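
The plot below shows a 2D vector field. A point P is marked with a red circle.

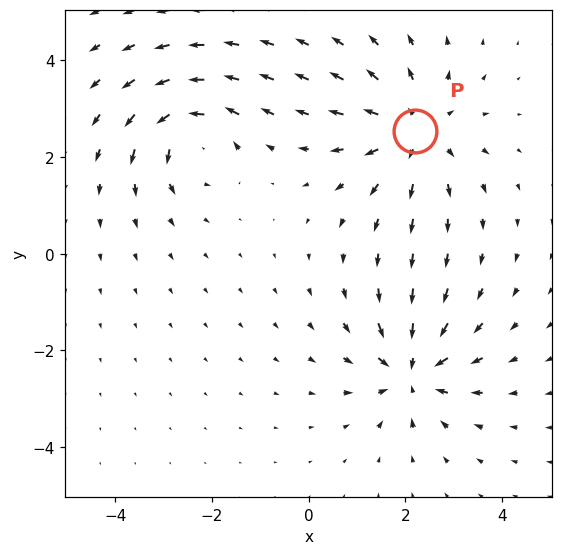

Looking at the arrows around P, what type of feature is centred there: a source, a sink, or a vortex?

source

At P (2.2, 2.5) the arrows spread outward. Divergence about +4, curl ≈0 — positive divergence with near-zero curl is a source.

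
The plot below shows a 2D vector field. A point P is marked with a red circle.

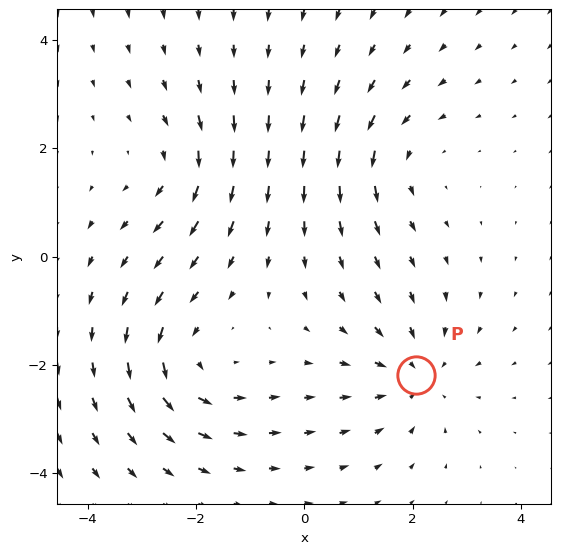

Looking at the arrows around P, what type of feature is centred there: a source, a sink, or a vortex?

At P (2.1, -2.2) the arrows converge inward. Divergence about -4, curl ≈0 — negative divergence with near-zero curl is a sink.

sink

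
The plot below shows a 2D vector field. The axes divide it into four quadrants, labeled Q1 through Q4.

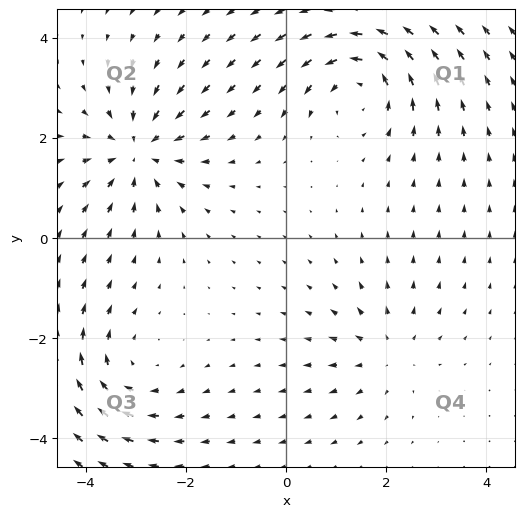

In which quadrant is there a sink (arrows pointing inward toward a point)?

The sink sits at approximately (-3.0, 1.7), which lies in quadrant Q2. The divergence there is about -4, negative as expected for a sink.

Q2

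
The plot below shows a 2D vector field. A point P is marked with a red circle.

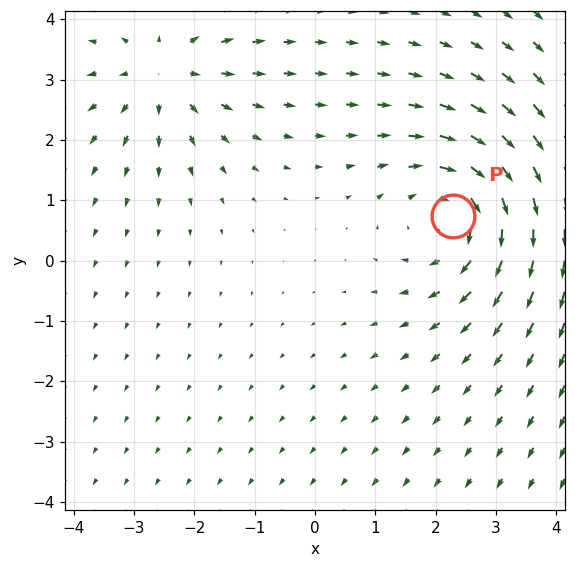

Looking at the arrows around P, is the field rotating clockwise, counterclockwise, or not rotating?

Near P at (2.3, 0.7) the arrows circulate clockwise. The curl (z-component) there is about -4; negative curl means clockwise rotation.

clockwise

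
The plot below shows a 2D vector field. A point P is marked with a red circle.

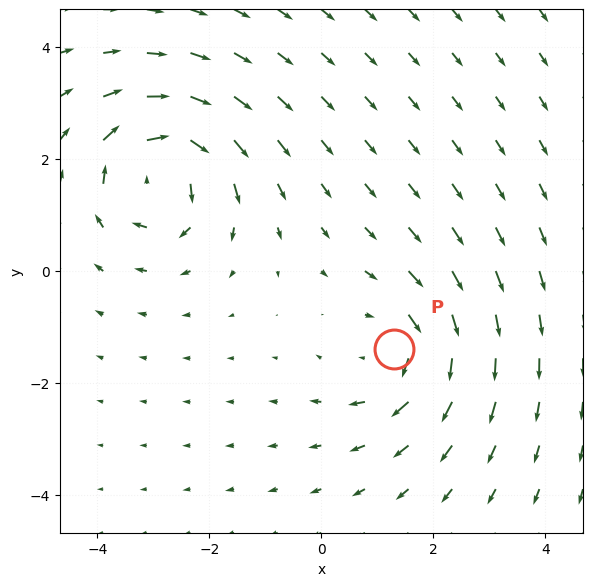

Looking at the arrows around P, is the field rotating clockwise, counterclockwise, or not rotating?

clockwise

Near P at (1.3, -1.4) the arrows circulate clockwise. The curl (z-component) there is about -3; negative curl means clockwise rotation.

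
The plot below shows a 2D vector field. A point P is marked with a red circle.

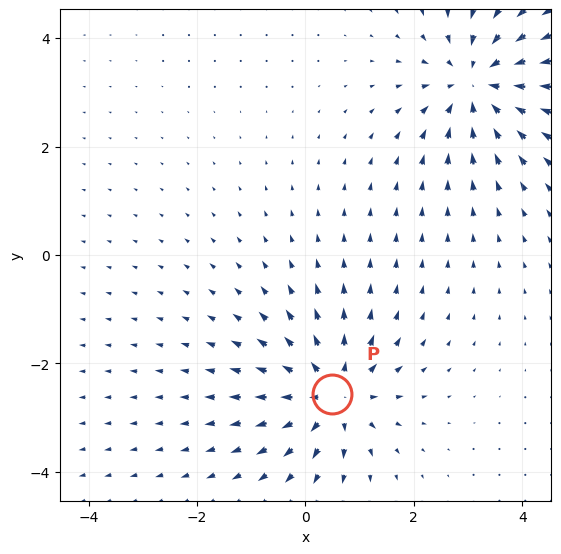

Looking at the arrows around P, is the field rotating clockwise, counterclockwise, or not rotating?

Near P at (0.5, -2.6) the arrows show no circulation. The curl there is ≈0.

not rotating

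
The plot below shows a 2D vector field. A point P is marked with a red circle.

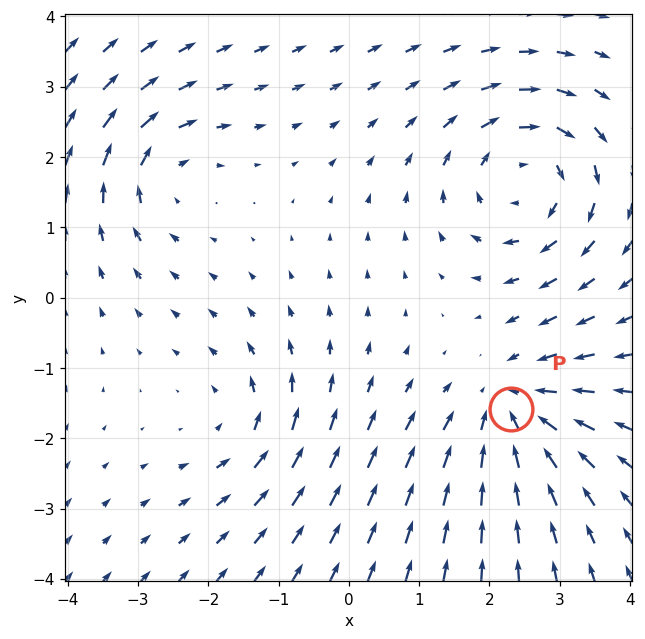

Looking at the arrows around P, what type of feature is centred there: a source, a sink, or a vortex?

sink

At P (2.3, -1.6) the arrows converge inward. Divergence about -4, curl ≈0 — negative divergence with near-zero curl is a sink.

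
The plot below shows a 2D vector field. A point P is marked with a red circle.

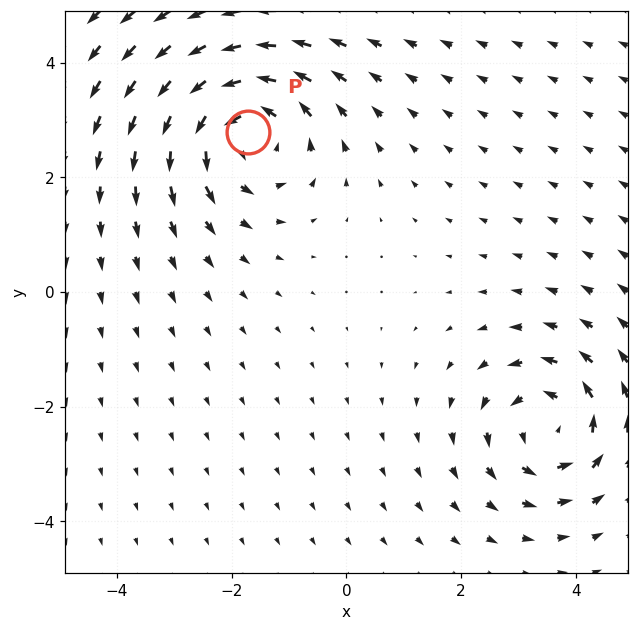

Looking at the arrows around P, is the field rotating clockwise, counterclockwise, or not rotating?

counterclockwise

Near P at (-1.7, 2.8) the arrows circulate counterclockwise. The curl (z-component) there is about +4; positive curl means counterclockwise rotation.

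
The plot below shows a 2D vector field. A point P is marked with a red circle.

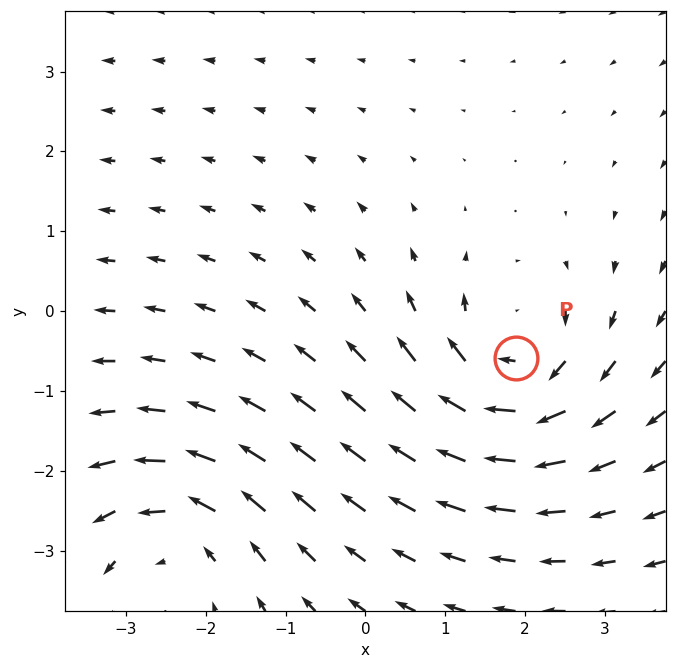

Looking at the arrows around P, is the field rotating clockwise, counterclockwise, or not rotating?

Near P at (1.9, -0.6) the arrows circulate clockwise. The curl (z-component) there is about -4; negative curl means clockwise rotation.

clockwise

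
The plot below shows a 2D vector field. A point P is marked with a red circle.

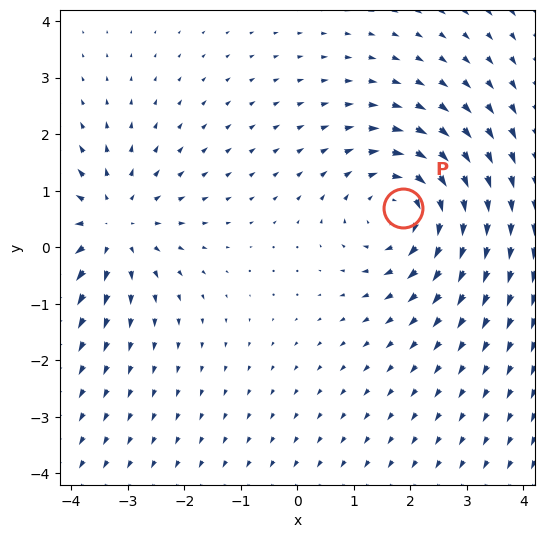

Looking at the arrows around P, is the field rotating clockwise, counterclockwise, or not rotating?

clockwise

Near P at (1.9, 0.7) the arrows circulate clockwise. The curl (z-component) there is about -4; negative curl means clockwise rotation.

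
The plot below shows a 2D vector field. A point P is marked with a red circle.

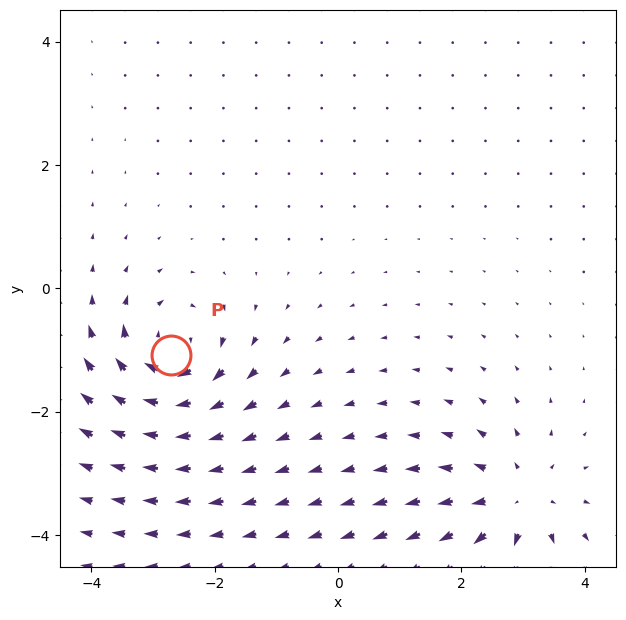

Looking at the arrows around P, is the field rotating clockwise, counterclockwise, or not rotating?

clockwise

Near P at (-2.7, -1.1) the arrows circulate clockwise. The curl (z-component) there is about -6; negative curl means clockwise rotation.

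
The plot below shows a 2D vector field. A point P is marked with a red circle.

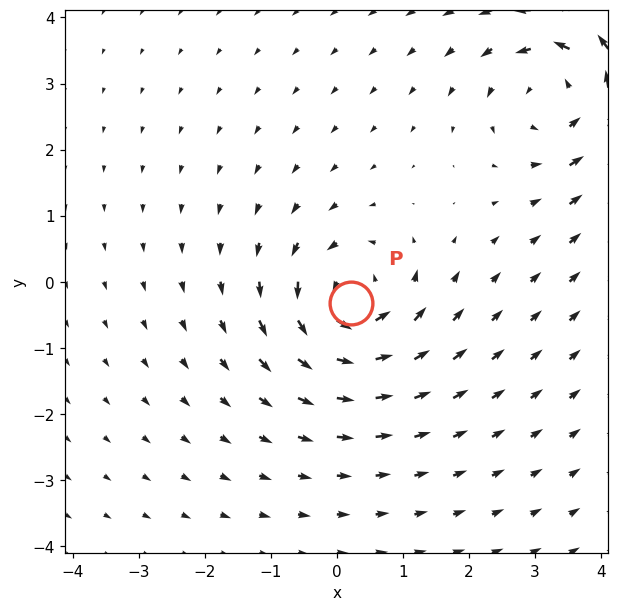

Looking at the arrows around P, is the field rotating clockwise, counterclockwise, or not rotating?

Near P at (0.2, -0.3) the arrows circulate counterclockwise. The curl (z-component) there is about +6; positive curl means counterclockwise rotation.

counterclockwise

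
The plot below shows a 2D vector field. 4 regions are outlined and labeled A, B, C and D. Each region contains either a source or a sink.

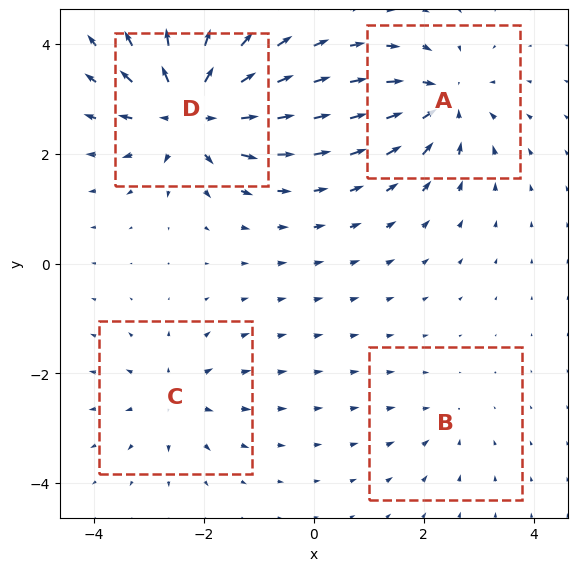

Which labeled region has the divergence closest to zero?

Divergence at each region's feature centre — A: about -5, B: about -2, C: about +4, D: about +8. Region B is closest to zero.

B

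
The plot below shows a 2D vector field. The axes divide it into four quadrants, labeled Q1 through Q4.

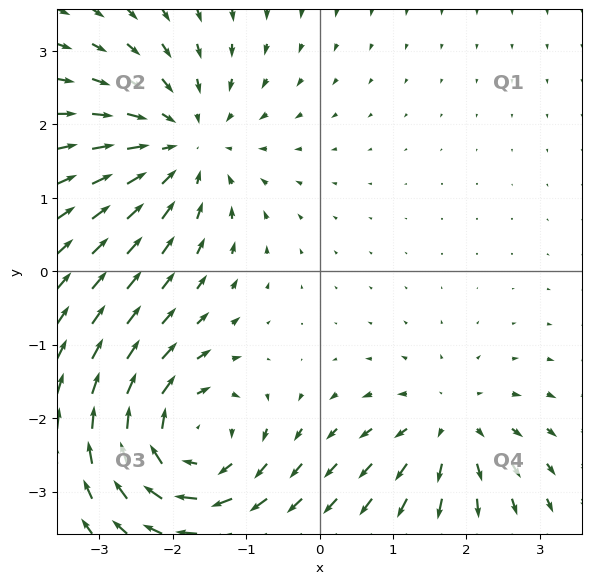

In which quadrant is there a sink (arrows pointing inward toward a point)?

The sink sits at approximately (-1.9, 1.7), which lies in quadrant Q2. The divergence there is about -4, negative as expected for a sink.

Q2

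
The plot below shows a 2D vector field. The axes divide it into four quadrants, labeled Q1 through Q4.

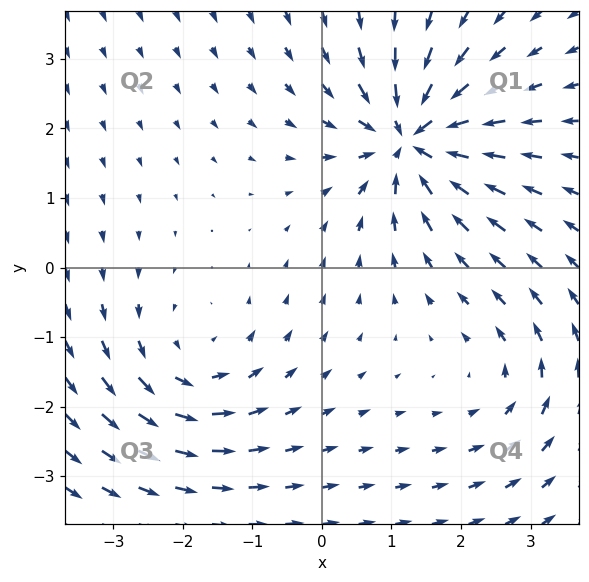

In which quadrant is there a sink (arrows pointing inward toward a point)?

The sink sits at approximately (1.3, 1.8), which lies in quadrant Q1. The divergence there is about -6, negative as expected for a sink.

Q1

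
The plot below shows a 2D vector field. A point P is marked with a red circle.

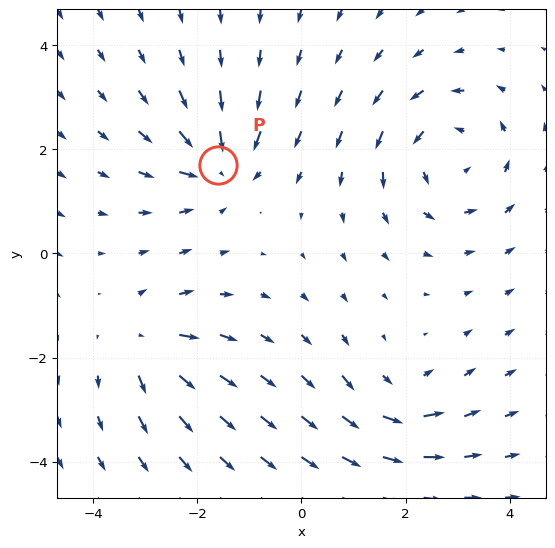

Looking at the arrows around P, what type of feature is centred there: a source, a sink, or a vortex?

At P (-1.6, 1.7) the arrows converge inward. Divergence about -5, curl ≈0 — negative divergence with near-zero curl is a sink.

sink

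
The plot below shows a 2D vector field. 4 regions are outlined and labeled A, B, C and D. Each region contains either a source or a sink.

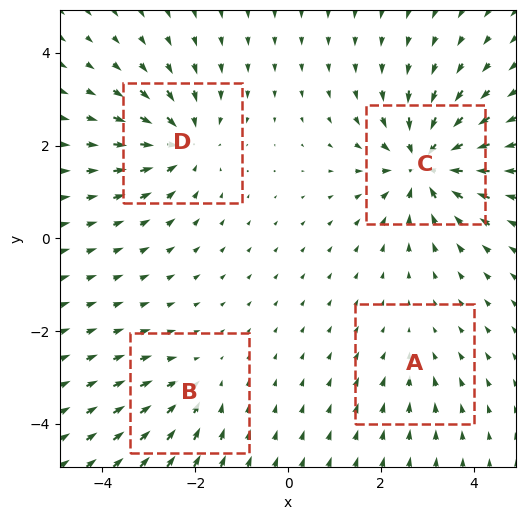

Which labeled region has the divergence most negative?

Divergence at each region's feature centre — A: about -2, B: about -3, C: about -8, D: about -5. Region C is most negative.

C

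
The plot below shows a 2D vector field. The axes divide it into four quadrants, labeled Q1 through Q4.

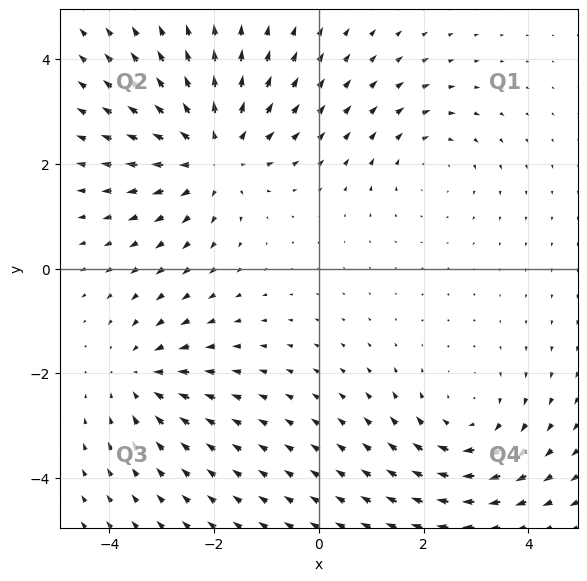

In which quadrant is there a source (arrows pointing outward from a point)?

The source sits at approximately (-2.0, 2.2), which lies in quadrant Q2. The divergence there is about +4, positive as expected for a source.

Q2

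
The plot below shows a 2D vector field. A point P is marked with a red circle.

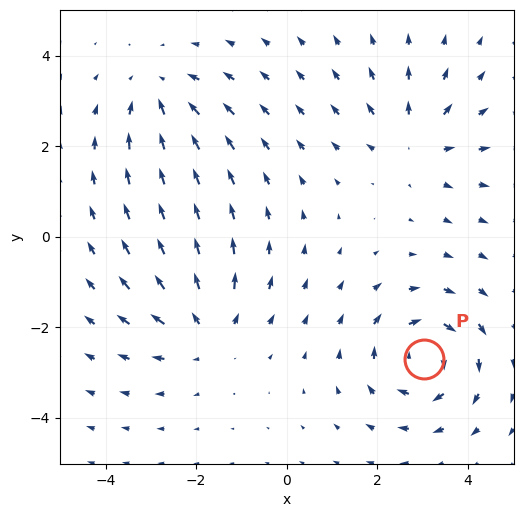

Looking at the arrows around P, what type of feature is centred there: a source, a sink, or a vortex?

At P (3.0, -2.7) the arrows circulate clockwise. Divergence ≈0, curl about -5 — near-zero divergence with nonzero curl is a vortex.

vortex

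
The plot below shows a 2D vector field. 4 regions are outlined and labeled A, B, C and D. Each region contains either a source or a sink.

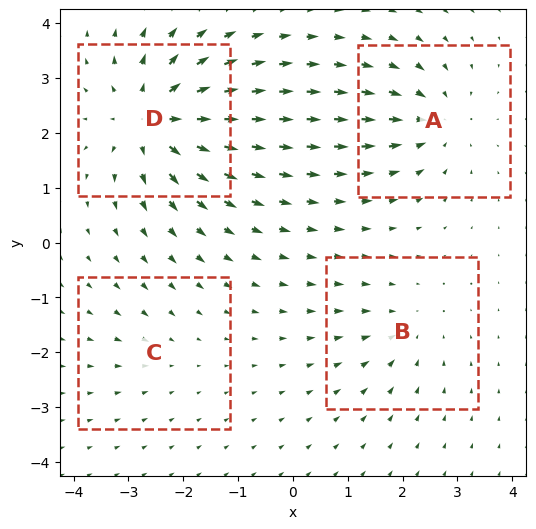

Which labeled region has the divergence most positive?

Divergence at each region's feature centre — A: about -5, B: about -3, C: about -2, D: about +8. Region D is most positive.

D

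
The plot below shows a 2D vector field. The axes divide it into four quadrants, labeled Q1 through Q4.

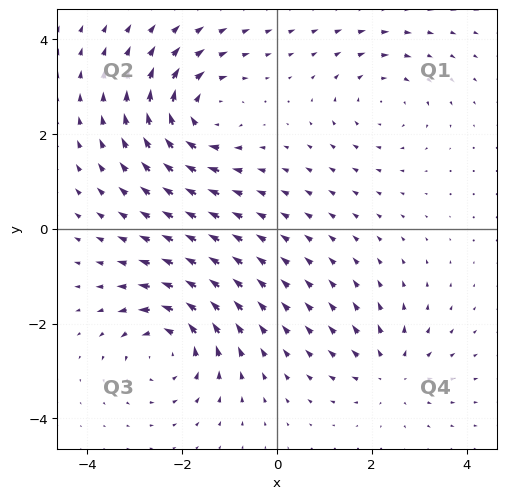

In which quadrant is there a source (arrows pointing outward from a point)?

Q4

The source sits at approximately (2.4, -3.0), which lies in quadrant Q4. The divergence there is about +4, positive as expected for a source.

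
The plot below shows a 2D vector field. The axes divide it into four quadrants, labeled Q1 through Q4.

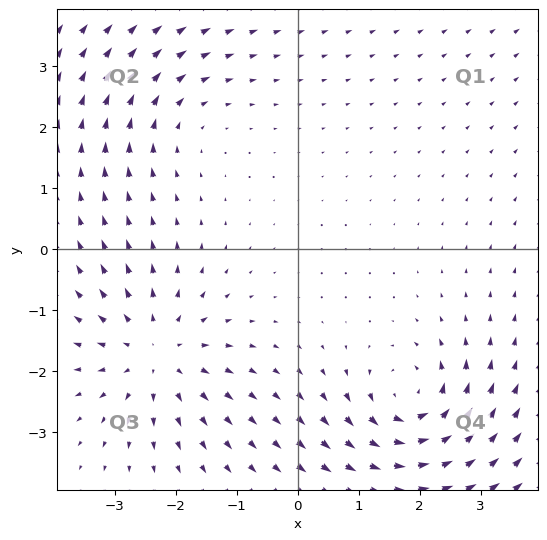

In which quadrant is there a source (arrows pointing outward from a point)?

Q3

The source sits at approximately (-2.3, -1.7), which lies in quadrant Q3. The divergence there is about +4, positive as expected for a source.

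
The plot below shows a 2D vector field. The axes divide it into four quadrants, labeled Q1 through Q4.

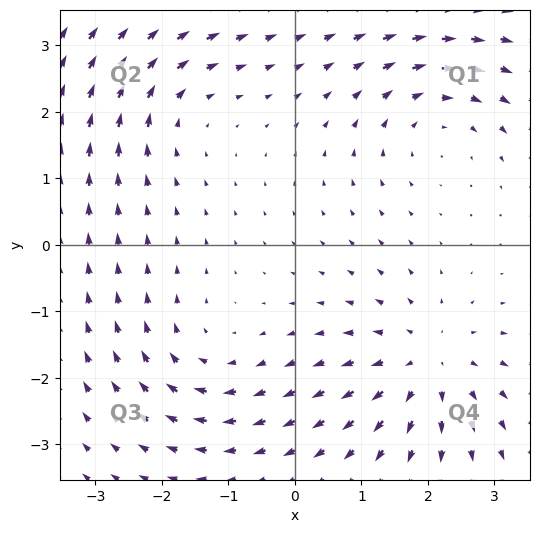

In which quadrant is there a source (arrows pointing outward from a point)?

The source sits at approximately (2.0, -1.8), which lies in quadrant Q4. The divergence there is about +5, positive as expected for a source.

Q4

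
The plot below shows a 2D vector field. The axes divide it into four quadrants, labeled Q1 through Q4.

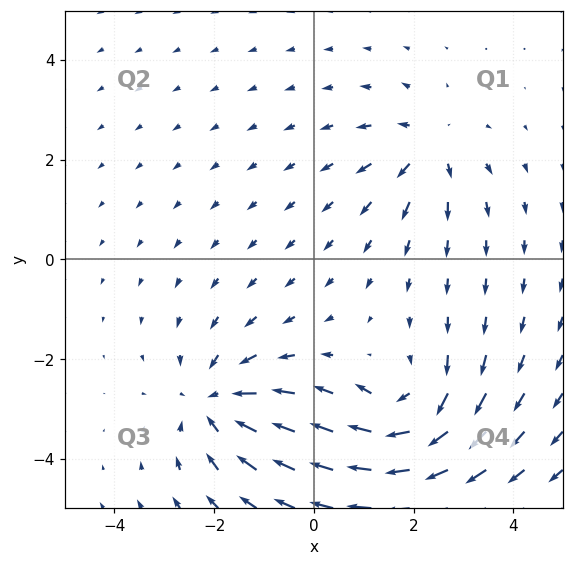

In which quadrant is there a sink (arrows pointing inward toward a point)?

Q3

The sink sits at approximately (-2.0, -2.9), which lies in quadrant Q3. The divergence there is about -4, negative as expected for a sink.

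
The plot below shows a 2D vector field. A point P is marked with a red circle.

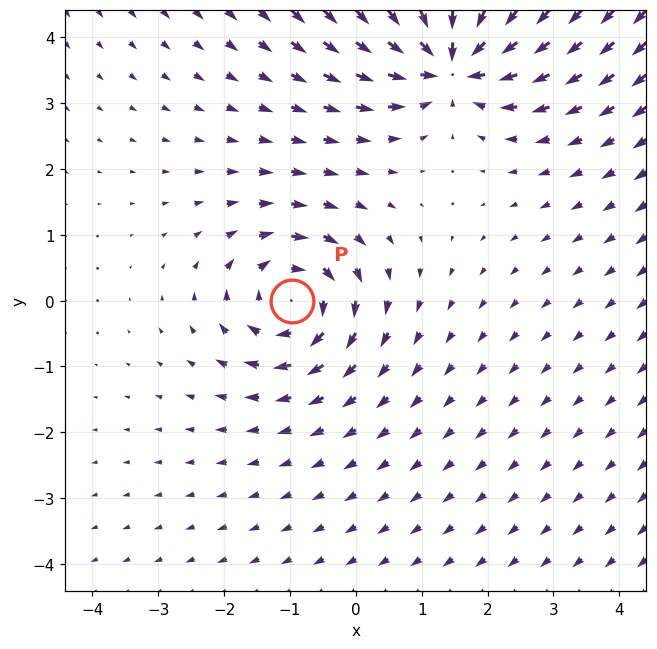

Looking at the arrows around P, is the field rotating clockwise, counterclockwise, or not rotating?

clockwise

Near P at (-1.0, -0.0) the arrows circulate clockwise. The curl (z-component) there is about -5; negative curl means clockwise rotation.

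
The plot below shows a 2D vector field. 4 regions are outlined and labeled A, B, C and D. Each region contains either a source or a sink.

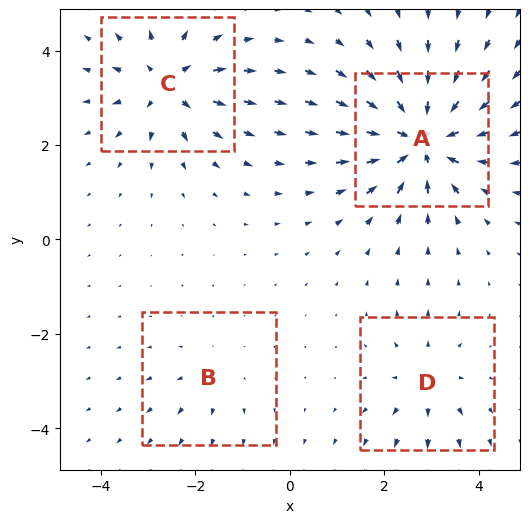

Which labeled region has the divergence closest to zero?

B

Divergence at each region's feature centre — A: about -9, B: about +2, C: about +6, D: about +4. Region B is closest to zero.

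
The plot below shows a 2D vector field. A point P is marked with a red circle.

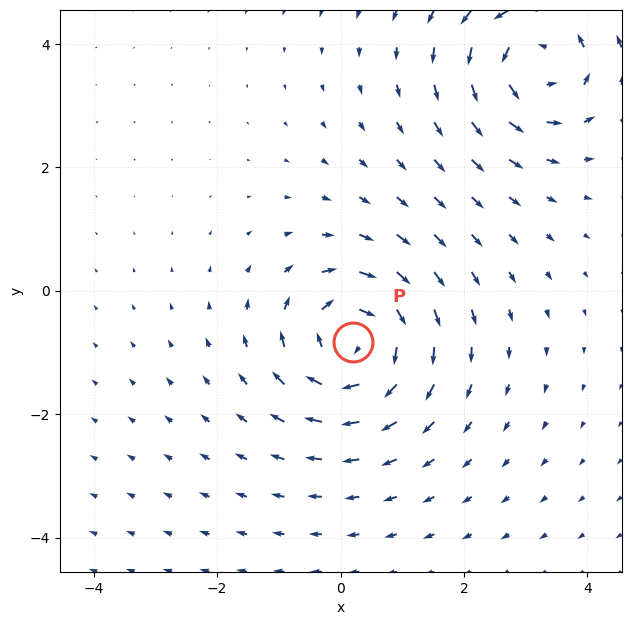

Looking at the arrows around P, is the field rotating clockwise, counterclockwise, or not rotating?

clockwise

Near P at (0.2, -0.8) the arrows circulate clockwise. The curl (z-component) there is about -6; negative curl means clockwise rotation.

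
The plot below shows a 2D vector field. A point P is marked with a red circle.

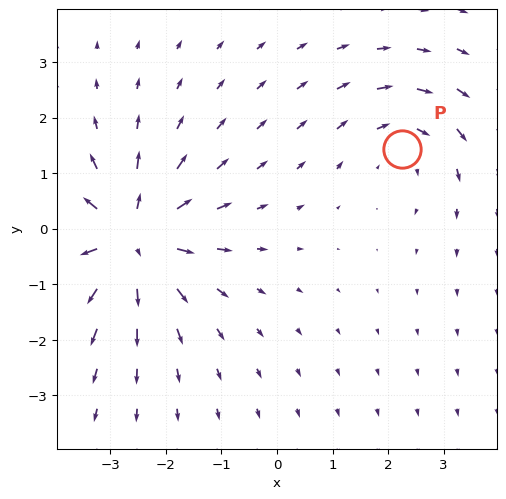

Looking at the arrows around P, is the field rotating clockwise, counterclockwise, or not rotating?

clockwise

Near P at (2.3, 1.4) the arrows circulate clockwise. The curl (z-component) there is about -2; negative curl means clockwise rotation.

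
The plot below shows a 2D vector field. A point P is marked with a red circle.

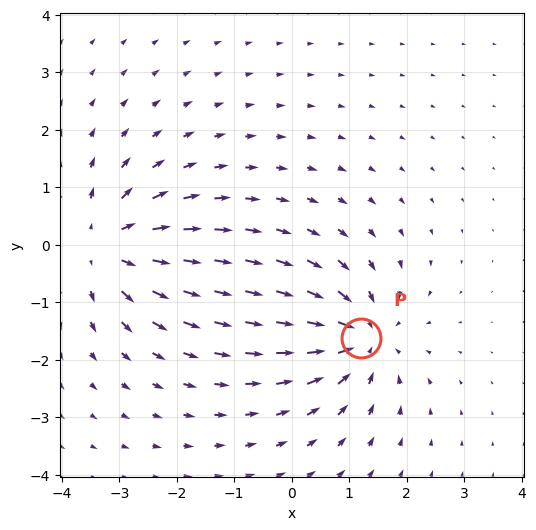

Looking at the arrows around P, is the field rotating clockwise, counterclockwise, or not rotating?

Near P at (1.2, -1.6) the arrows show no circulation. The curl there is ≈0.

not rotating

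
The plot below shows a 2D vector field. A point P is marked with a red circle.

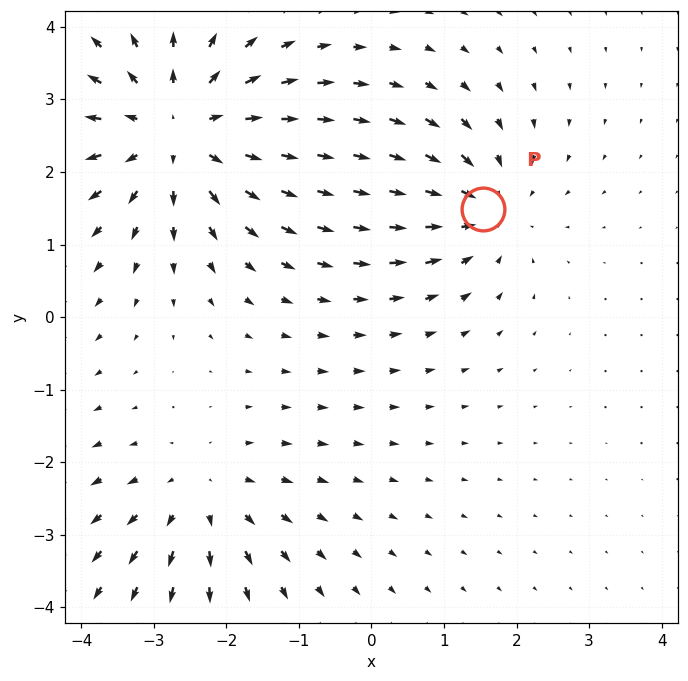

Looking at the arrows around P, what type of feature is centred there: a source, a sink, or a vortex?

sink

At P (1.5, 1.5) the arrows converge inward. Divergence about -3, curl ≈0 — negative divergence with near-zero curl is a sink.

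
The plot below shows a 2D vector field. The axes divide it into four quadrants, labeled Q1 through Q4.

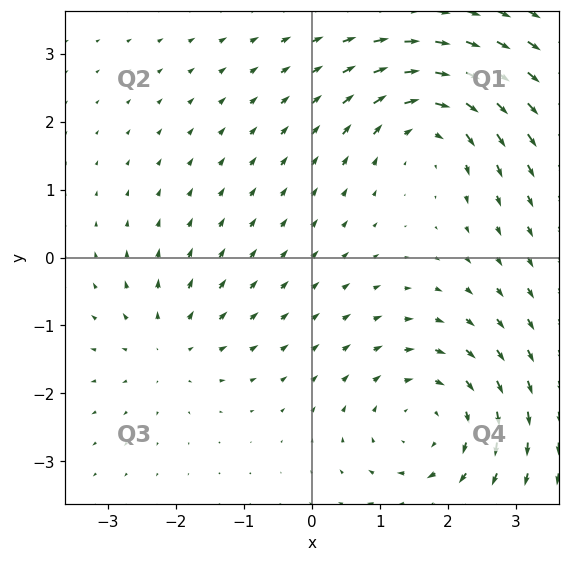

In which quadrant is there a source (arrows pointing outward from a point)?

Q3

The source sits at approximately (-2.1, -1.3), which lies in quadrant Q3. The divergence there is about +3, positive as expected for a source.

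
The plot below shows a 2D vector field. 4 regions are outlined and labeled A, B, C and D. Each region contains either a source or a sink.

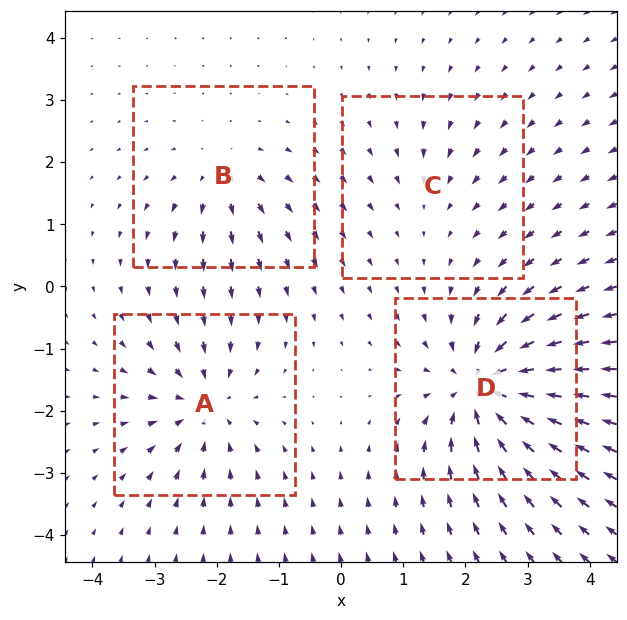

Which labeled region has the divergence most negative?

D

Divergence at each region's feature centre — A: about -5, B: about +4, C: about -2, D: about -8. Region D is most negative.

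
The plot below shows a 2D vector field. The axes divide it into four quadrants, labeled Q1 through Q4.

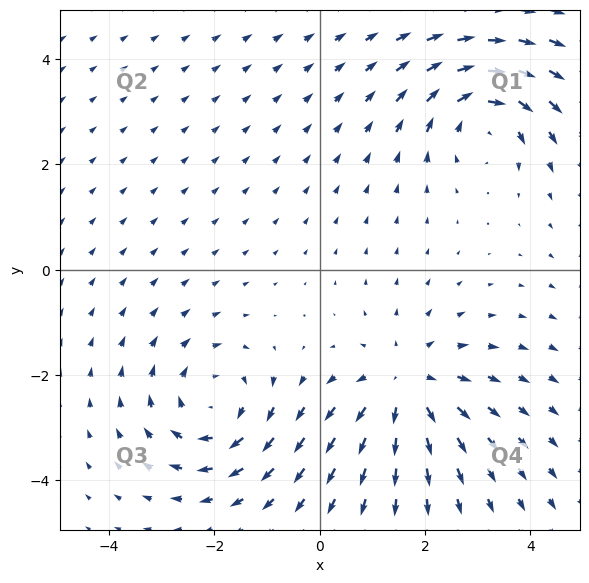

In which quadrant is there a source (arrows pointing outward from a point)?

Q4

The source sits at approximately (1.6, -2.2), which lies in quadrant Q4. The divergence there is about +4, positive as expected for a source.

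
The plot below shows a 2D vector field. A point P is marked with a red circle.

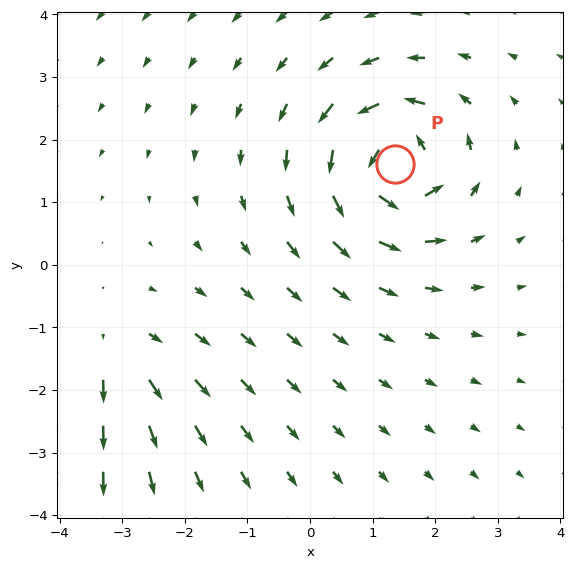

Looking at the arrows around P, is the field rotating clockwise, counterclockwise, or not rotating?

counterclockwise

Near P at (1.4, 1.6) the arrows circulate counterclockwise. The curl (z-component) there is about +5; positive curl means counterclockwise rotation.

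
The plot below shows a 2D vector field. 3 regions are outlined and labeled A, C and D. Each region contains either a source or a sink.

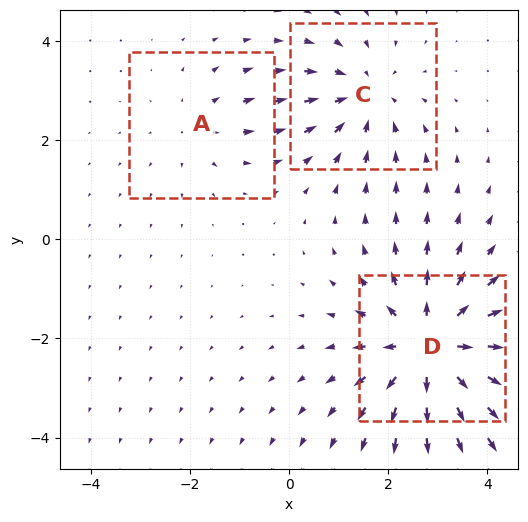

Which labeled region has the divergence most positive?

Divergence at each region's feature centre — A: about +2, C: about -3, D: about +5. Region D is most positive.

D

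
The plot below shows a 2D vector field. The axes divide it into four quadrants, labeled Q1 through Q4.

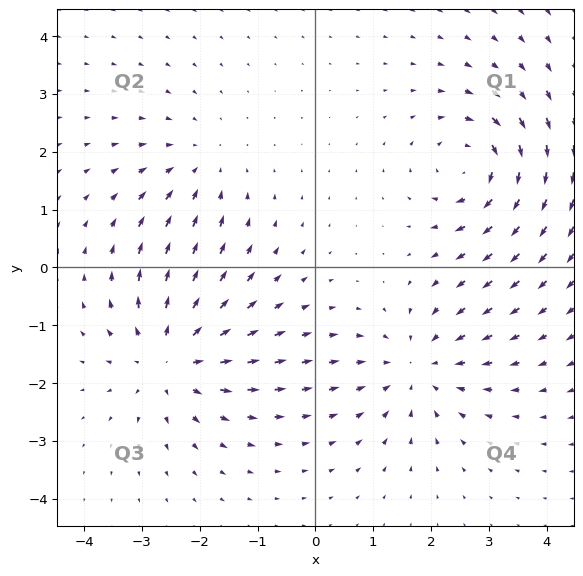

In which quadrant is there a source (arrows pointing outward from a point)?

Q3

The source sits at approximately (-2.5, -1.6), which lies in quadrant Q3. The divergence there is about +5, positive as expected for a source.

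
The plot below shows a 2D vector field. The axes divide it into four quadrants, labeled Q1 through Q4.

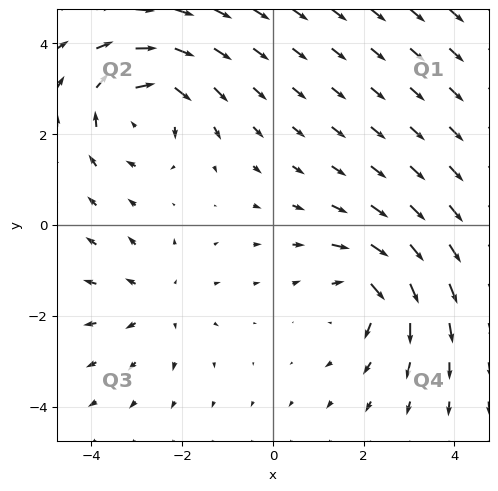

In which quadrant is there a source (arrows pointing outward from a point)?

The source sits at approximately (-2.6, -1.7), which lies in quadrant Q3. The divergence there is about +3, positive as expected for a source.

Q3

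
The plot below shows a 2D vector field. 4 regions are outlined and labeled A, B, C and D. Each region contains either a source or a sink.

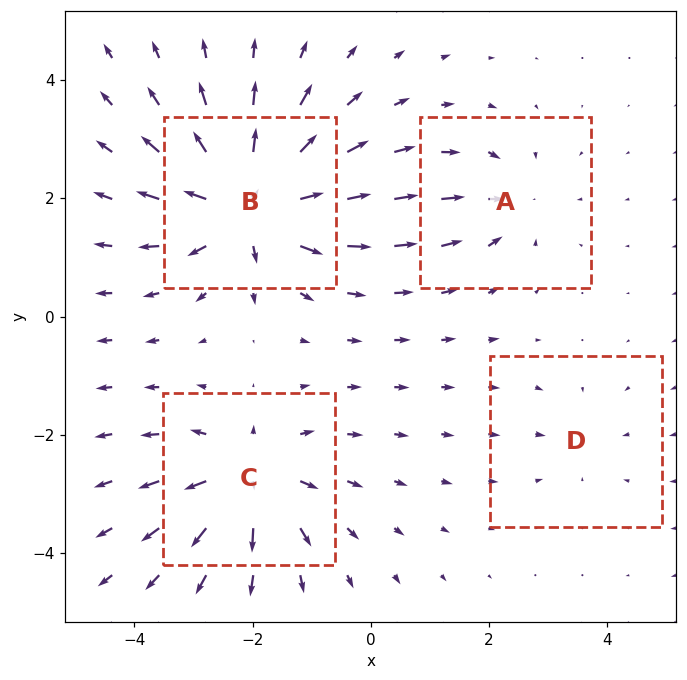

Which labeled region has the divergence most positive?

Divergence at each region's feature centre — A: about -4, B: about +9, C: about +6, D: about -2. Region B is most positive.

B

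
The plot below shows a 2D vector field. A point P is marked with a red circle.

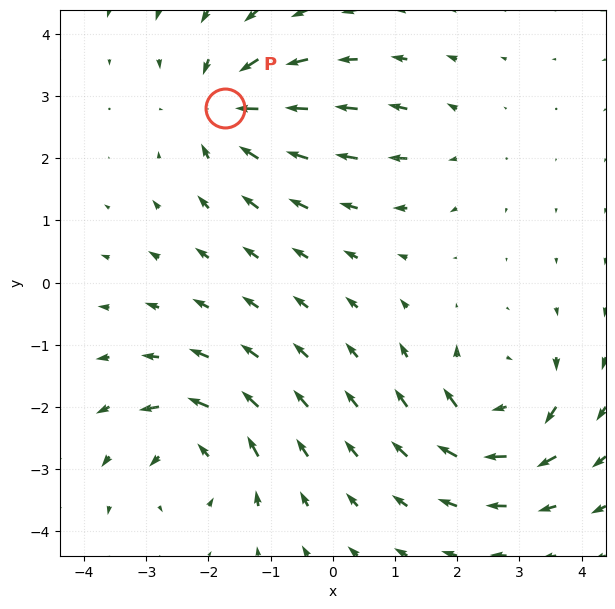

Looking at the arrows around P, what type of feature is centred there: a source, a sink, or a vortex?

sink

At P (-1.7, 2.8) the arrows converge inward. Divergence about -6, curl ≈0 — negative divergence with near-zero curl is a sink.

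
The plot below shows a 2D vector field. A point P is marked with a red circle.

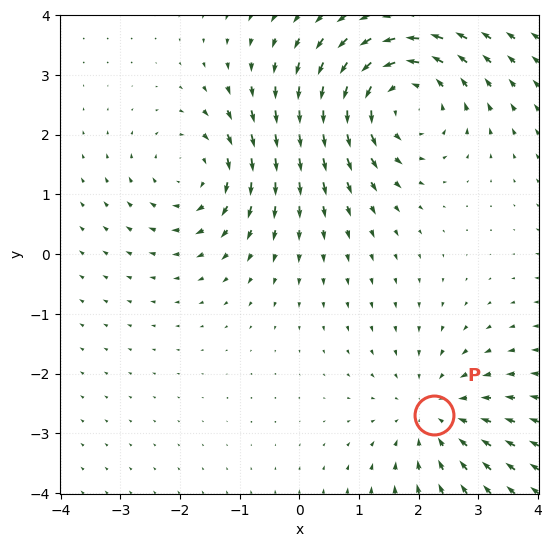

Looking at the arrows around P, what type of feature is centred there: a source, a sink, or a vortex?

At P (2.3, -2.7) the arrows converge inward. Divergence about -3, curl ≈0 — negative divergence with near-zero curl is a sink.

sink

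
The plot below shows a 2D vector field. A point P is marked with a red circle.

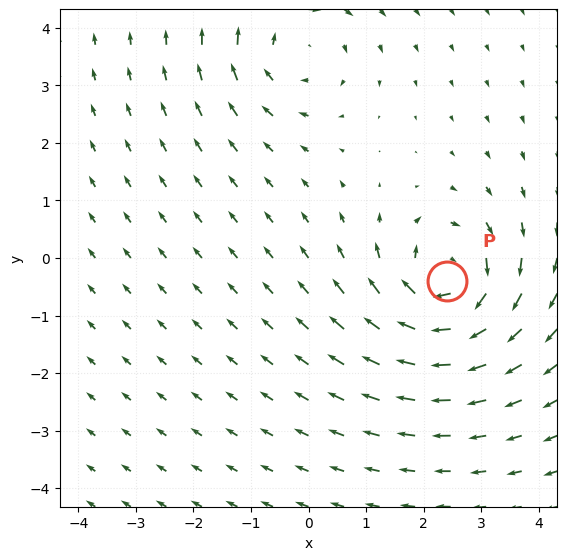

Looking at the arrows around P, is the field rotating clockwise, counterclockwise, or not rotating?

Near P at (2.4, -0.4) the arrows circulate clockwise. The curl (z-component) there is about -5; negative curl means clockwise rotation.

clockwise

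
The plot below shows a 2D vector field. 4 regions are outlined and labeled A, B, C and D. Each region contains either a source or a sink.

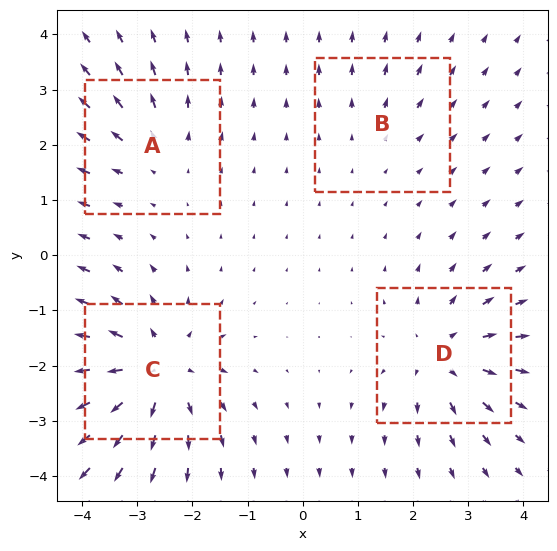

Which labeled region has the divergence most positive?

C

Divergence at each region's feature centre — A: about +3, B: about +2, C: about +7, D: about +5. Region C is most positive.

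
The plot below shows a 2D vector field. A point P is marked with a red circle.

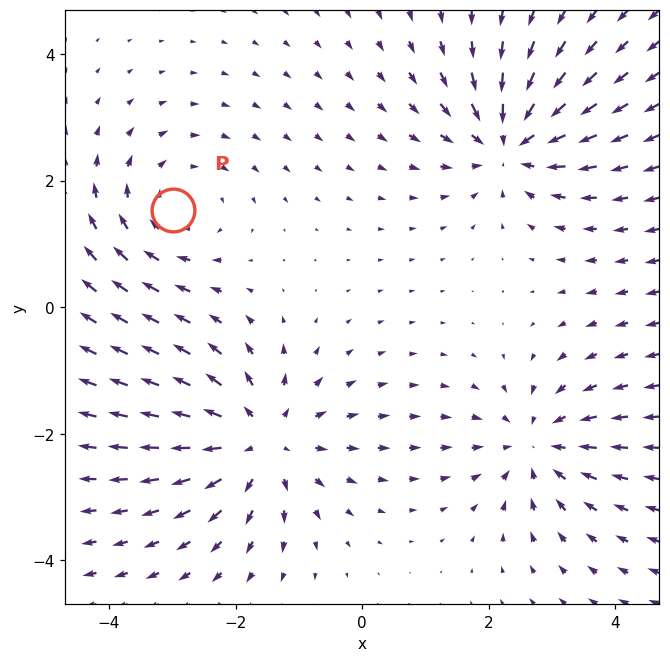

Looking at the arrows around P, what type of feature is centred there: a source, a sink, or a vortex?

At P (-3.0, 1.5) the arrows circulate clockwise. Divergence ≈0, curl about -2 — near-zero divergence with nonzero curl is a vortex.

vortex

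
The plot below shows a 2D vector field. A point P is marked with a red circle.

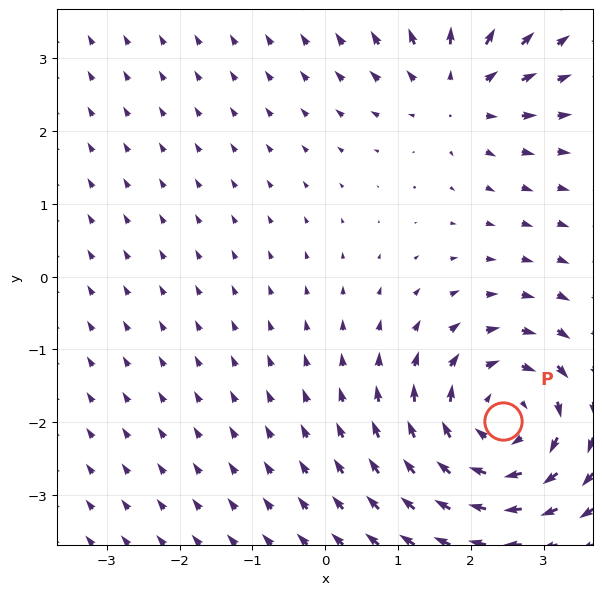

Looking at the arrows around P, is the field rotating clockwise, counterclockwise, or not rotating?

Near P at (2.4, -2.0) the arrows circulate clockwise. The curl (z-component) there is about -5; negative curl means clockwise rotation.

clockwise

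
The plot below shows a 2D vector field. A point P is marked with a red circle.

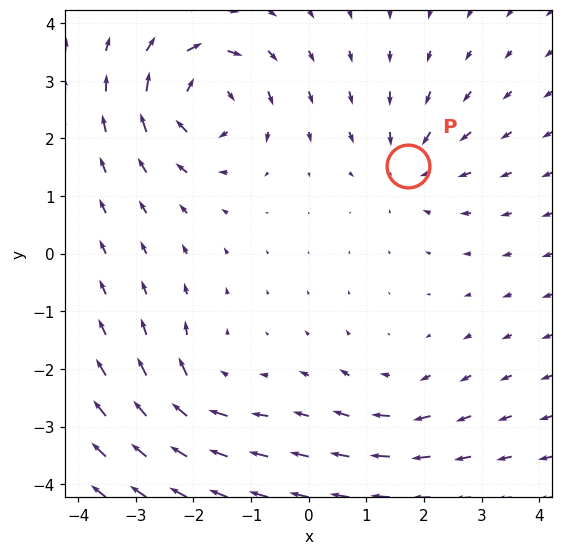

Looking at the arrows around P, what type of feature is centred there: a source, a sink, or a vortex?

At P (1.7, 1.5) the arrows converge inward. Divergence about -3, curl ≈0 — negative divergence with near-zero curl is a sink.

sink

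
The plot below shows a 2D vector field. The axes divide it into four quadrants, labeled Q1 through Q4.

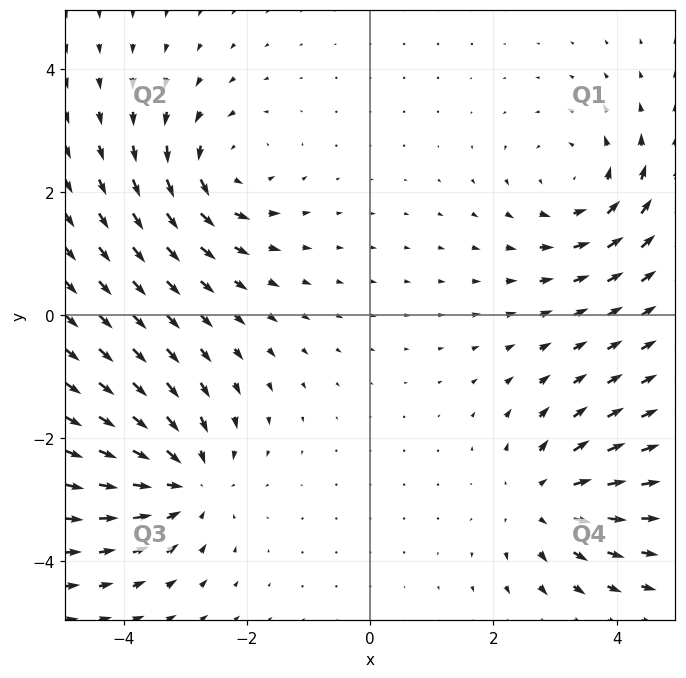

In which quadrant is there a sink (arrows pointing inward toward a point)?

The sink sits at approximately (-3.0, -2.7), which lies in quadrant Q3. The divergence there is about -5, negative as expected for a sink.

Q3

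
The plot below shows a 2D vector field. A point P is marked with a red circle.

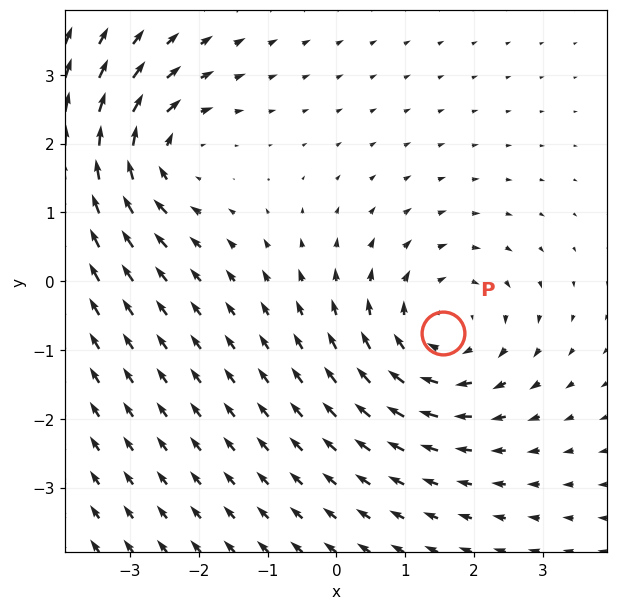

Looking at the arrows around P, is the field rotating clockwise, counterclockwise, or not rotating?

clockwise

Near P at (1.5, -0.8) the arrows circulate clockwise. The curl (z-component) there is about -3; negative curl means clockwise rotation.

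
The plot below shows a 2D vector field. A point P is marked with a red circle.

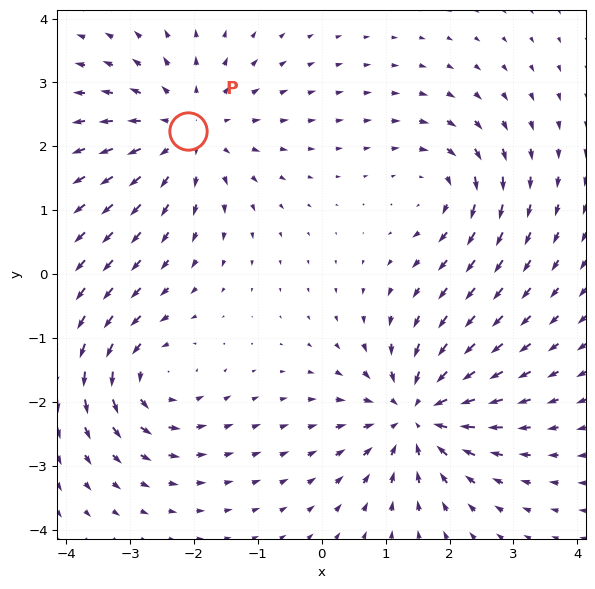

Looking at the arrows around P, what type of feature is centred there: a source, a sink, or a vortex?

source

At P (-2.1, 2.2) the arrows spread outward. Divergence about +4, curl ≈0 — positive divergence with near-zero curl is a source.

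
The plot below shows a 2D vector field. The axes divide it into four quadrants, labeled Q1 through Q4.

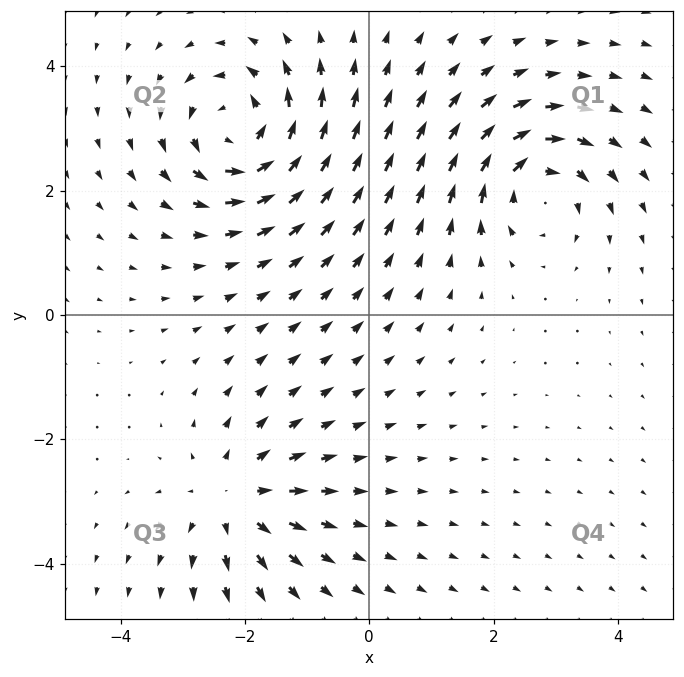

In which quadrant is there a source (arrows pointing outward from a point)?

The source sits at approximately (-2.2, -3.0), which lies in quadrant Q3. The divergence there is about +4, positive as expected for a source.

Q3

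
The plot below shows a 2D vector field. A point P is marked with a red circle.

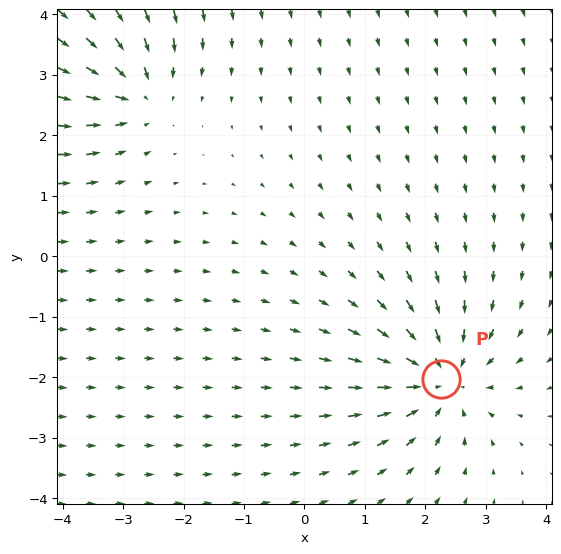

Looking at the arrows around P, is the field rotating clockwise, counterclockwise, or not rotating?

not rotating

Near P at (2.3, -2.0) the arrows show no circulation. The curl there is ≈0.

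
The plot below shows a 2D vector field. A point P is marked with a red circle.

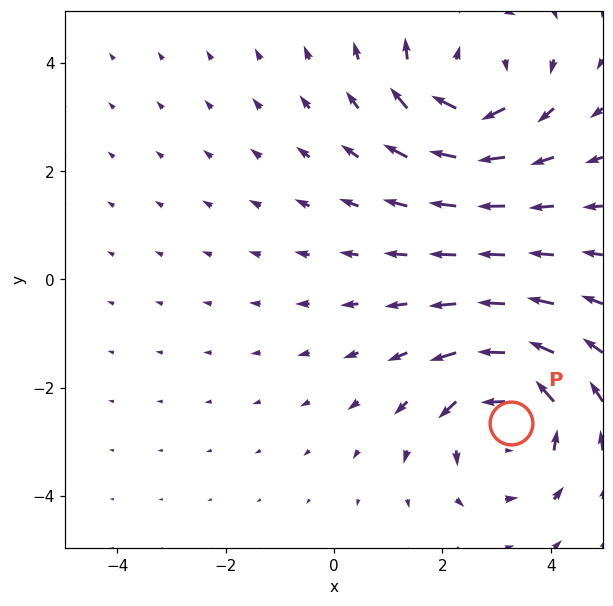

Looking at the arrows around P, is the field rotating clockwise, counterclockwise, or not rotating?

counterclockwise

Near P at (3.3, -2.7) the arrows circulate counterclockwise. The curl (z-component) there is about +4; positive curl means counterclockwise rotation.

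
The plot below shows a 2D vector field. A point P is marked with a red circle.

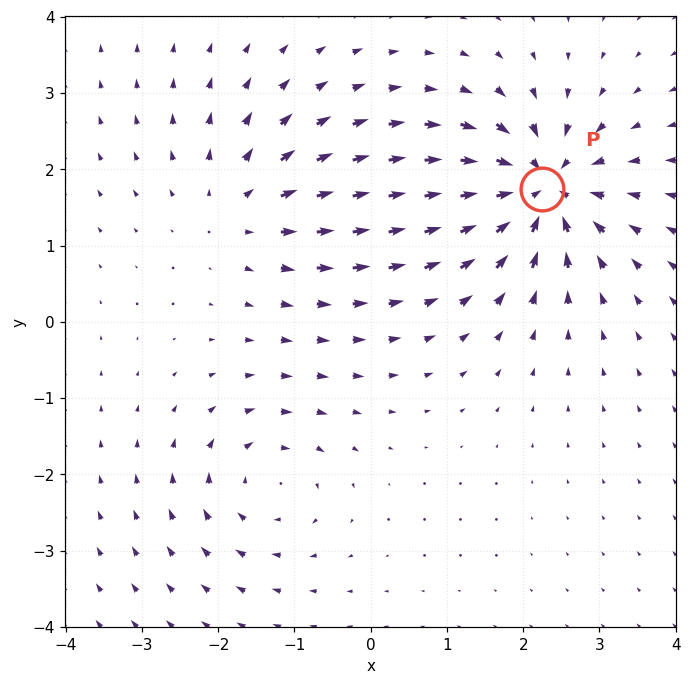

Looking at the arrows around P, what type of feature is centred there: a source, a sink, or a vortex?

sink

At P (2.2, 1.7) the arrows converge inward. Divergence about -7, curl ≈0 — negative divergence with near-zero curl is a sink.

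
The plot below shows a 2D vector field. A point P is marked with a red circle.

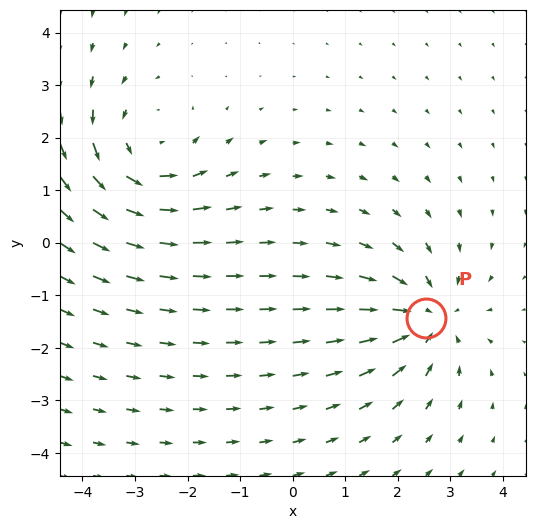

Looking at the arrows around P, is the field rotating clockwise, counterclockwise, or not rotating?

Near P at (2.5, -1.4) the arrows show no circulation. The curl there is ≈0.

not rotating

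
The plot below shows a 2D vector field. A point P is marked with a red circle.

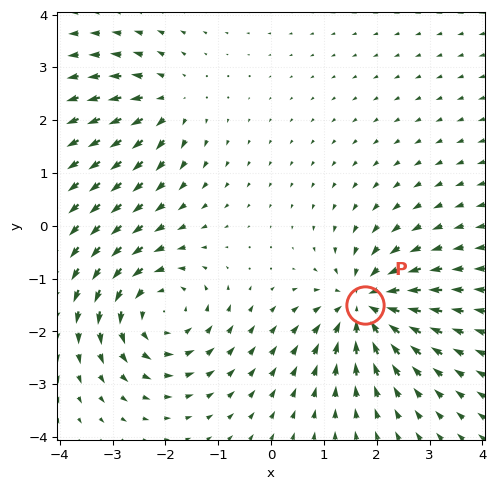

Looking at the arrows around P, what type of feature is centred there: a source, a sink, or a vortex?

At P (1.8, -1.5) the arrows converge inward. Divergence about -6, curl ≈0 — negative divergence with near-zero curl is a sink.

sink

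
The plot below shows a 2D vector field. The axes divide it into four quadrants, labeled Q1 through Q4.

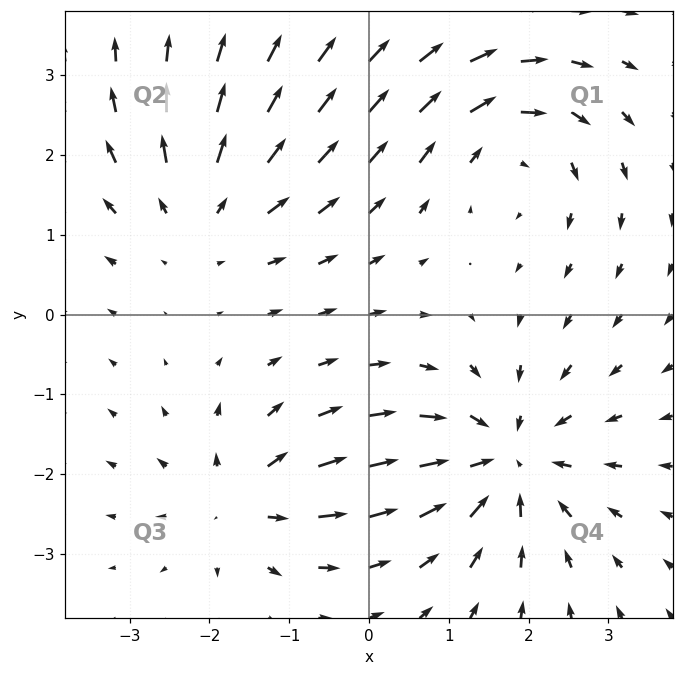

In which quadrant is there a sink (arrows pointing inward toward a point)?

The sink sits at approximately (1.7, -1.8), which lies in quadrant Q4. The divergence there is about -5, negative as expected for a sink.

Q4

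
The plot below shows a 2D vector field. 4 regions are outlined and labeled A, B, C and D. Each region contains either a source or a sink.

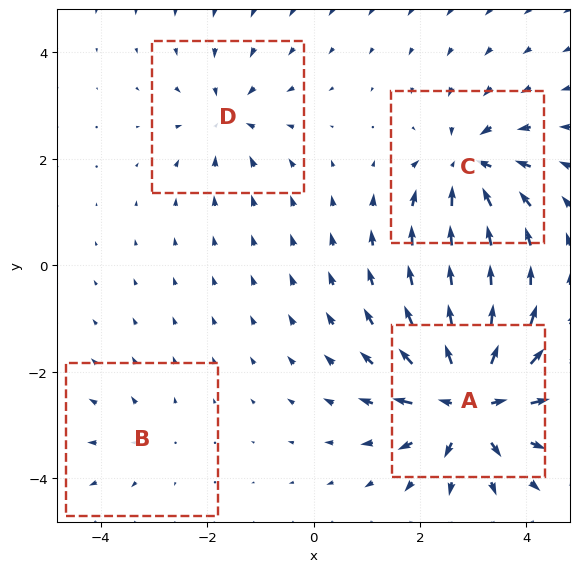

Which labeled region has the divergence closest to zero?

B

Divergence at each region's feature centre — A: about +9, B: about +2, C: about -6, D: about -4. Region B is closest to zero.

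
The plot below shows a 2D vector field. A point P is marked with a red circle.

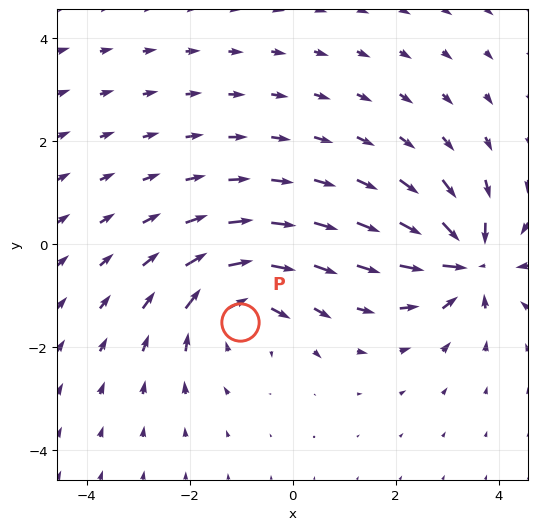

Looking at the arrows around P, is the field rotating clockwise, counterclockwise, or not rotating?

clockwise

Near P at (-1.0, -1.5) the arrows circulate clockwise. The curl (z-component) there is about -3; negative curl means clockwise rotation.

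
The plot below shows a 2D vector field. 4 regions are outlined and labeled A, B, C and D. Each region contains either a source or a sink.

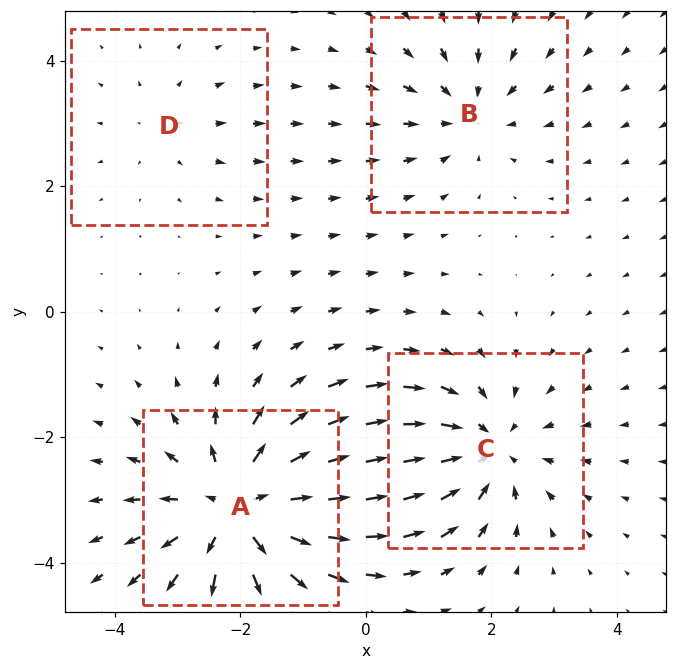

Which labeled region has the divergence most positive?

A

Divergence at each region's feature centre — A: about +6, B: about -3, C: about -5, D: about +2. Region A is most positive.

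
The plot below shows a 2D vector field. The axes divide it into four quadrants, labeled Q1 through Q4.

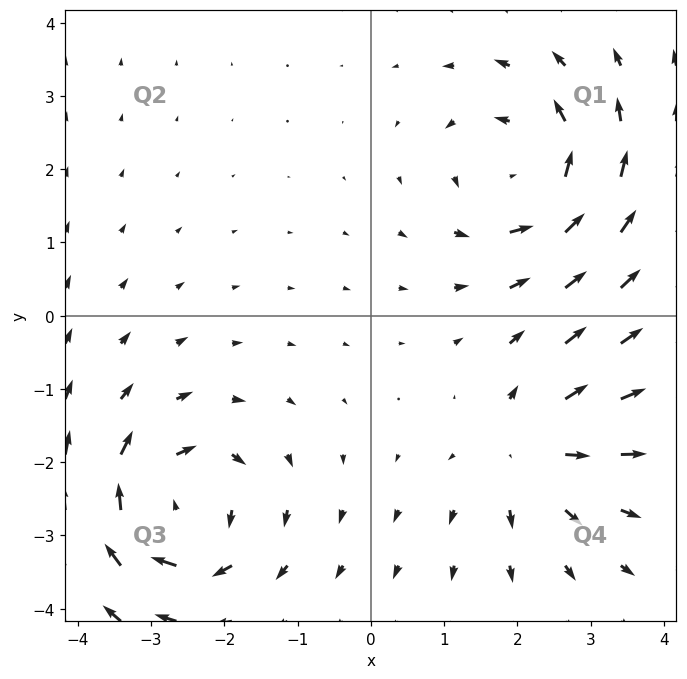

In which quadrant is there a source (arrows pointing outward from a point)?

Q4

The source sits at approximately (2.1, -1.9), which lies in quadrant Q4. The divergence there is about +4, positive as expected for a source.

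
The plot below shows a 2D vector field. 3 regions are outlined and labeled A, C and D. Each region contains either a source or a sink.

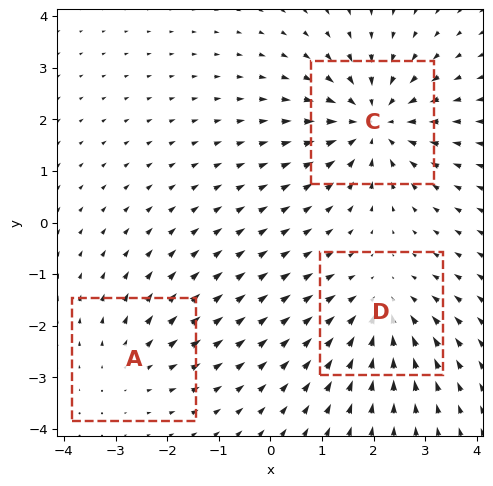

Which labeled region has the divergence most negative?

Divergence at each region's feature centre — A: about +2, C: about -4, D: about -3. Region C is most negative.

C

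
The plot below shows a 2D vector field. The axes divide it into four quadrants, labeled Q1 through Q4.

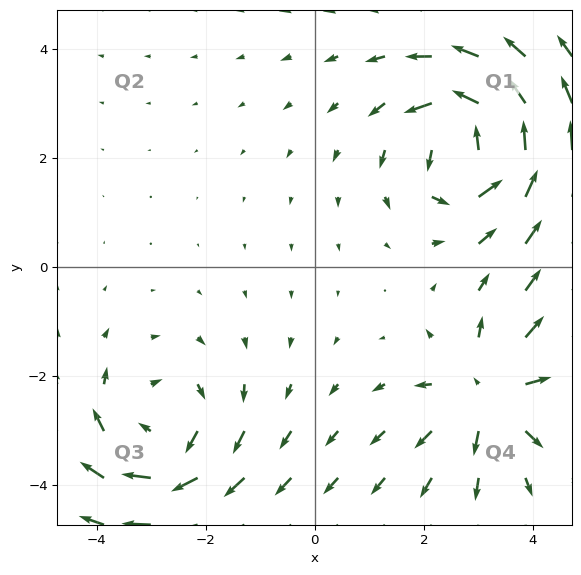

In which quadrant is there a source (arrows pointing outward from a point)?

Q4

The source sits at approximately (3.2, -2.3), which lies in quadrant Q4. The divergence there is about +4, positive as expected for a source.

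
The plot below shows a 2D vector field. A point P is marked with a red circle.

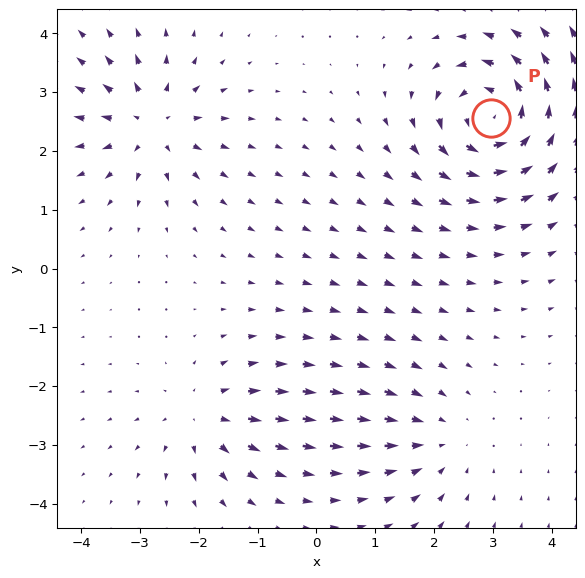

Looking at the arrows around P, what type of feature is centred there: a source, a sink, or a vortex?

vortex

At P (3.0, 2.6) the arrows circulate counterclockwise. Divergence ≈0, curl about +7 — near-zero divergence with nonzero curl is a vortex.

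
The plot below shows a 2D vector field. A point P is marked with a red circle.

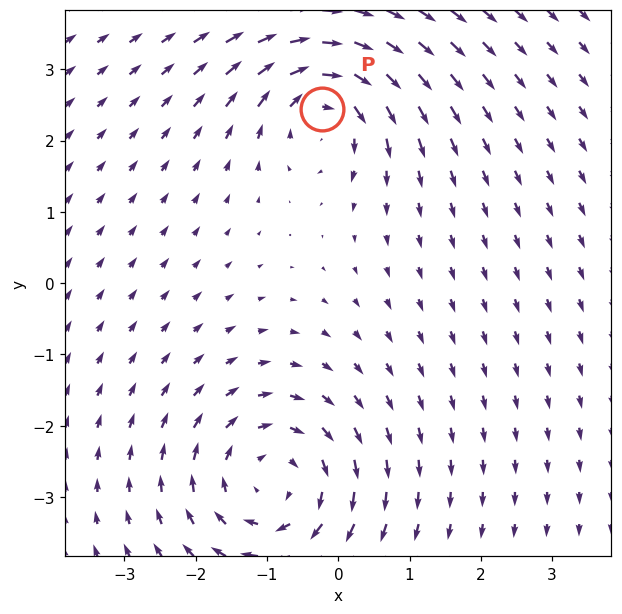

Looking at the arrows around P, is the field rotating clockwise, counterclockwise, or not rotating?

clockwise

Near P at (-0.2, 2.4) the arrows circulate clockwise. The curl (z-component) there is about -5; negative curl means clockwise rotation.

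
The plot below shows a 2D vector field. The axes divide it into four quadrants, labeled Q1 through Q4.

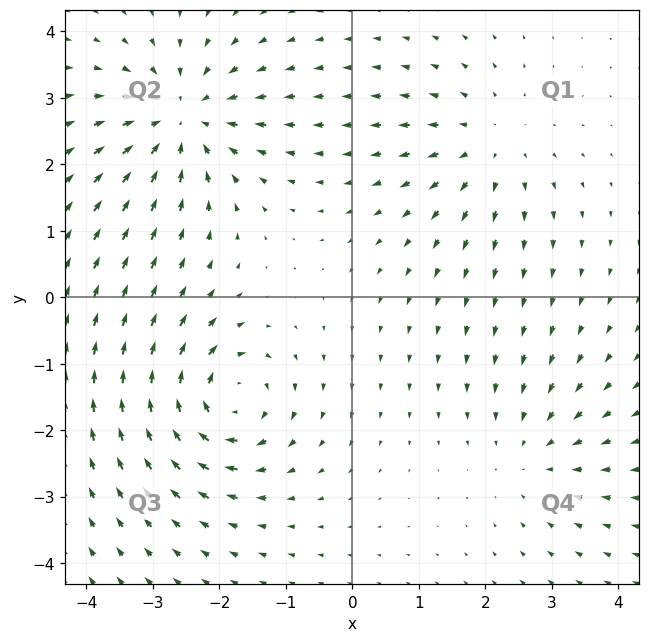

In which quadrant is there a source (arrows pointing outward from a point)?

The source sits at approximately (2.1, 2.3), which lies in quadrant Q1. The divergence there is about +3, positive as expected for a source.

Q1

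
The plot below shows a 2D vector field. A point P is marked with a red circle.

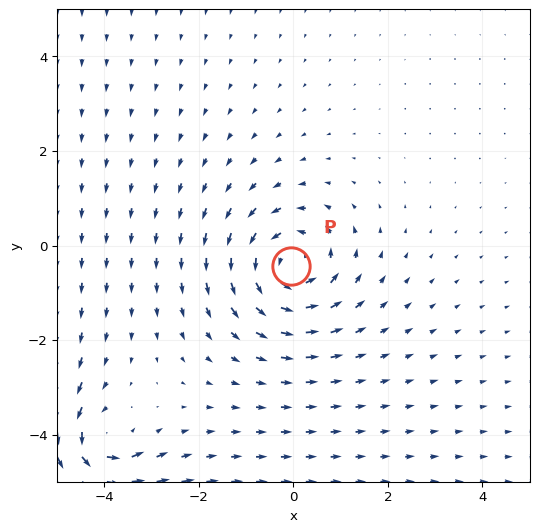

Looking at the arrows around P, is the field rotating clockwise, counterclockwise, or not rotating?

counterclockwise

Near P at (-0.1, -0.4) the arrows circulate counterclockwise. The curl (z-component) there is about +4; positive curl means counterclockwise rotation.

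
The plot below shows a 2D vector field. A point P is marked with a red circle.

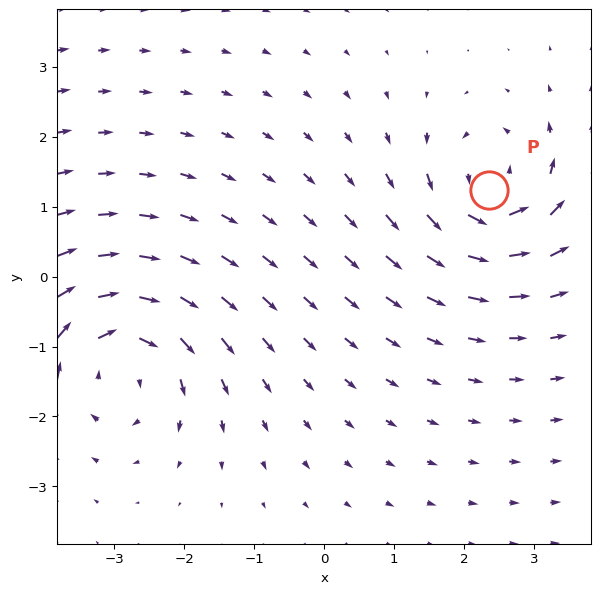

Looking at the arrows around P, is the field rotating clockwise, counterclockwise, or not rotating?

counterclockwise

Near P at (2.4, 1.2) the arrows circulate counterclockwise. The curl (z-component) there is about +5; positive curl means counterclockwise rotation.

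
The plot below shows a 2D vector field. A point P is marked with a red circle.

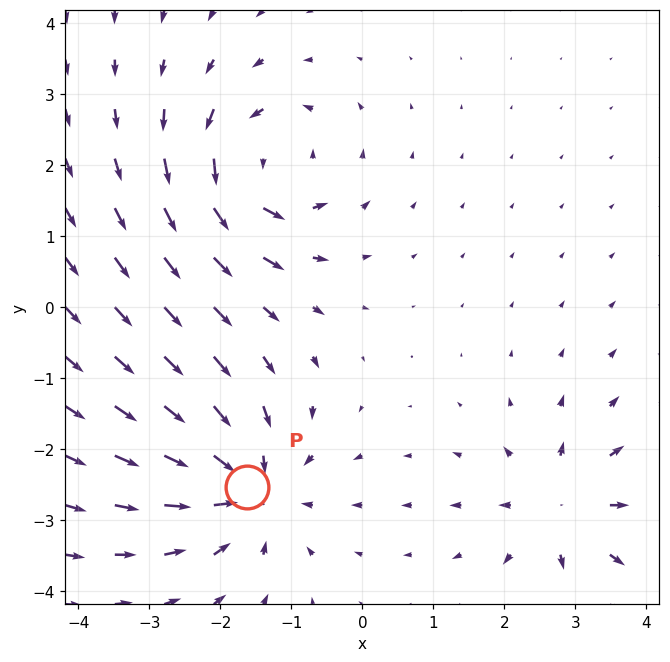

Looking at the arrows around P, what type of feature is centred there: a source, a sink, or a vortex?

At P (-1.6, -2.5) the arrows converge inward. Divergence about -5, curl ≈0 — negative divergence with near-zero curl is a sink.

sink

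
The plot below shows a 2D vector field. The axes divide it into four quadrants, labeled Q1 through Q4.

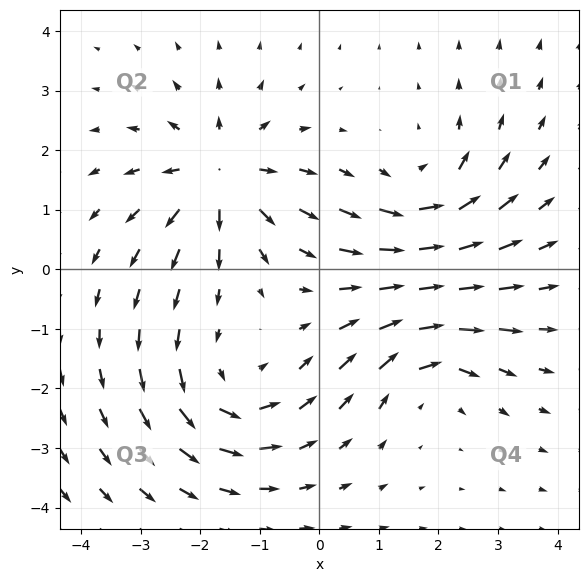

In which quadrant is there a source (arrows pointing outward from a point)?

Q2

The source sits at approximately (-1.7, 1.6), which lies in quadrant Q2. The divergence there is about +6, positive as expected for a source.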